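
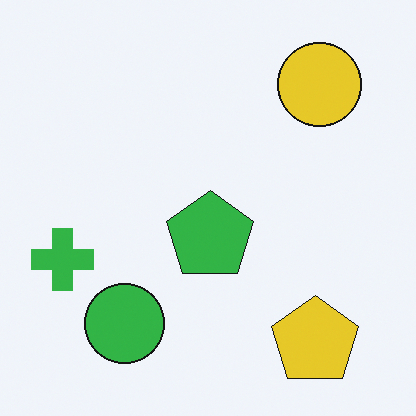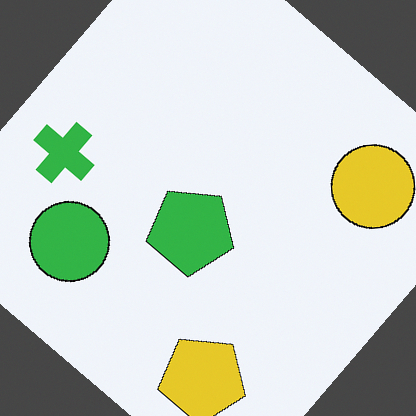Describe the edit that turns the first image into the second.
The second image is the first rotated clockwise by a large amount — several tens of degrees.

Every shape is tilted by the same angle and the image corners show triangular fill wedges — a whole-image rotation by a non-right angle.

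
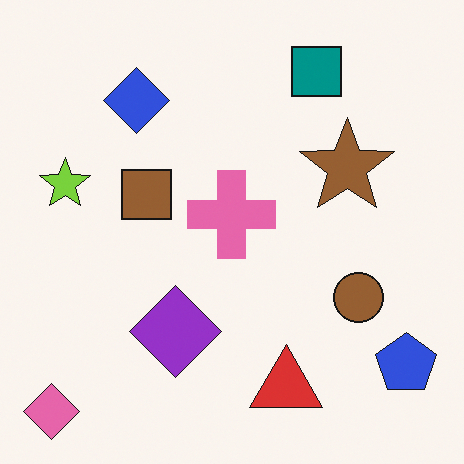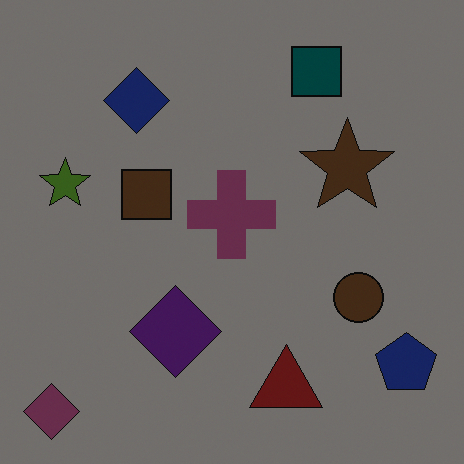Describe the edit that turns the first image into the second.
The image was noticeably darkened.

Every pixel — background and shapes alike — is uniformly darkened.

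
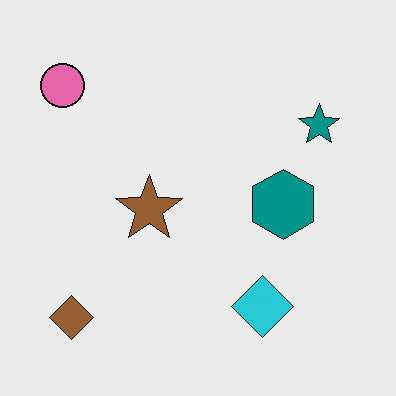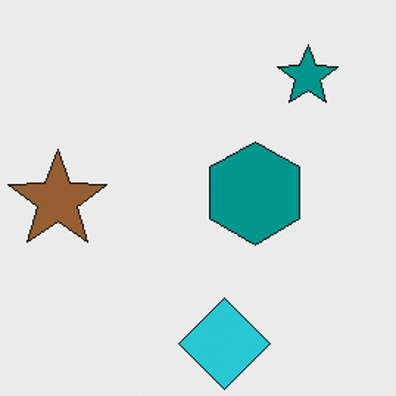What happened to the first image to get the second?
The image was cropped to a modestly smaller region and rescaled.

The visible shapes are larger and the field of view is narrower; shapes near the original edges may be partly or wholly outside the frame — a crop-and-rescale.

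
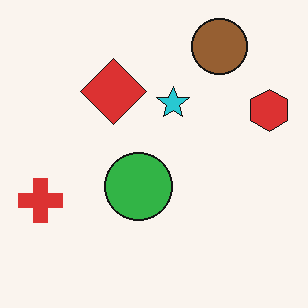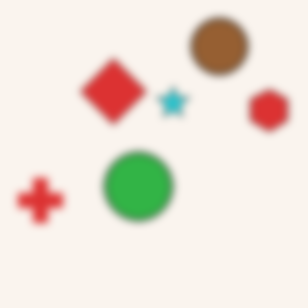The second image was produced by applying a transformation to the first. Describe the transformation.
It was noticeably gaussian-blurred.

Shape edges and outlines are uniformly softened across the whole image.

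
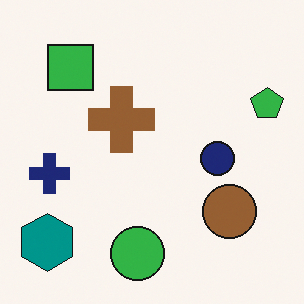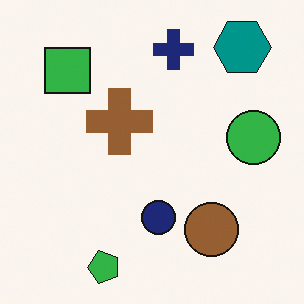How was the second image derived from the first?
The transformation is: transposed (reflected across the top-left ↔ bottom-right diagonal).

Shapes have swapped their row and column positions — what was in the top-right is now in the bottom-left — a diagonal reflection.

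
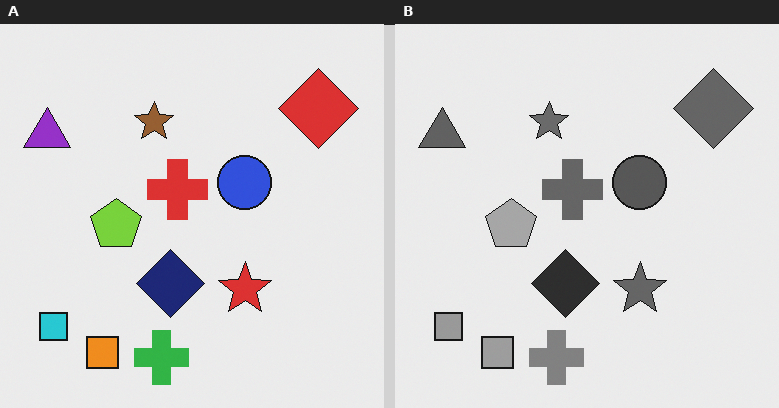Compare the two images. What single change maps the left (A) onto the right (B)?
The right (B) image is the left (A) converted to grayscale.

All color is removed — every shape is now a shade of grey.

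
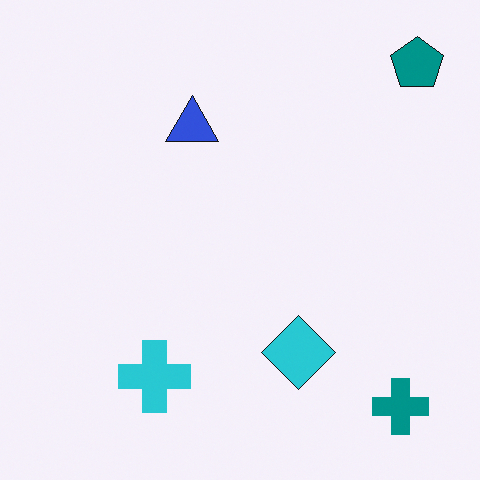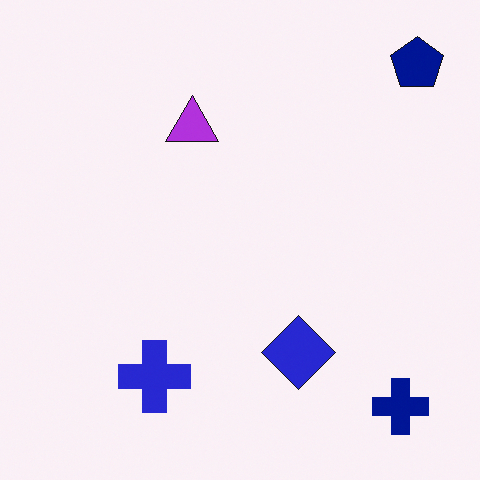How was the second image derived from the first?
It was hue-shifted slightly.

Every shape's color has rotated by the same amount around the hue wheel — a uniform hue shift.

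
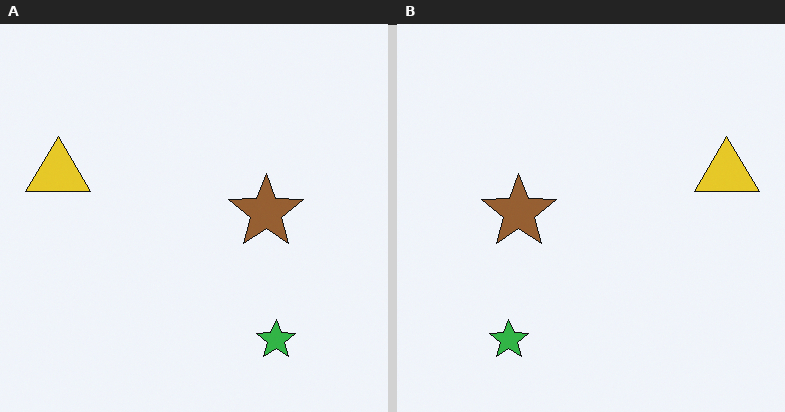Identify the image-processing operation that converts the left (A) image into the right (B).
The transformation is: flipped horizontally (left ↔ right).

The yellow triangle is in the left of the left (A) image and the right of the right (B) — shapes on opposite sides of the vertical midline have swapped in a mirror flip.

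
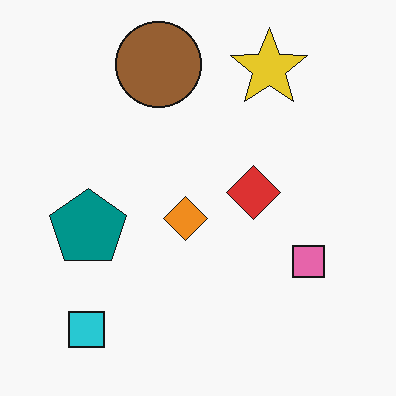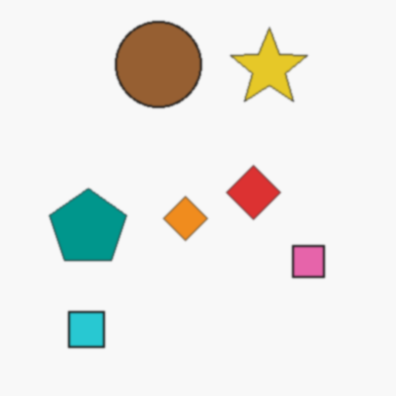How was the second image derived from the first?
The second image is the first given a subtle gaussian blur.

Shape edges and outlines are uniformly softened across the whole image.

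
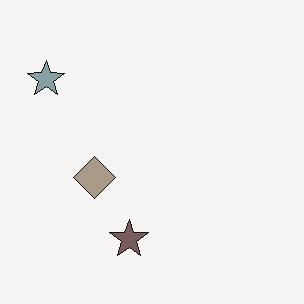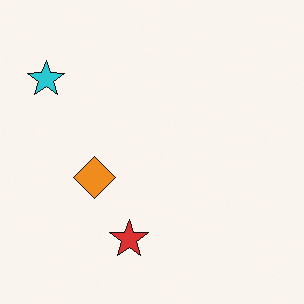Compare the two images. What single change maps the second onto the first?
The image was heavily desaturated.

All colors are more muted and greyish — a global saturation change.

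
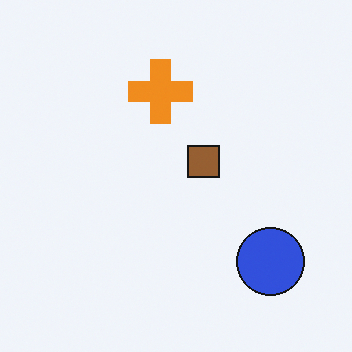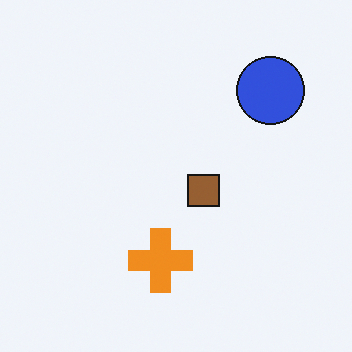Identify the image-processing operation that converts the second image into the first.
Flipped vertically (top ↔ bottom).

The blue circle is in the top-right of the second image and the bottom-right of the first — shapes on opposite sides of the horizontal midline have swapped in a mirror flip.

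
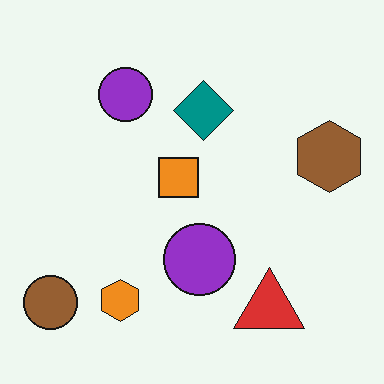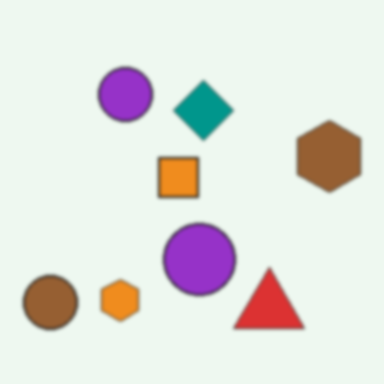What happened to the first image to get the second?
The transformation is: slightly softened.

Shape edges and outlines are uniformly softened across the whole image.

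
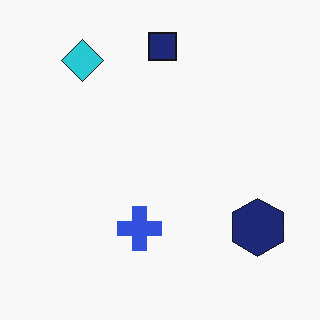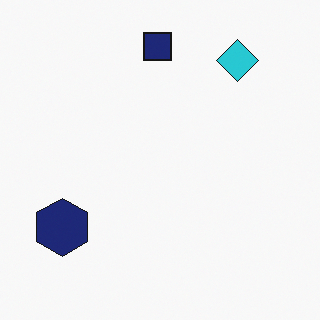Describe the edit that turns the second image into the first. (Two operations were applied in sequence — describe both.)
The first image is the second flipped horizontally (left ↔ right), then overlaid with an additional blue cross.

The navy hexagon is in the bottom-left of the second image and the bottom-right of the first — shapes on opposite sides of the vertical midline have swapped in a mirror flip. A blue cross appears in the first image that is absent from the second.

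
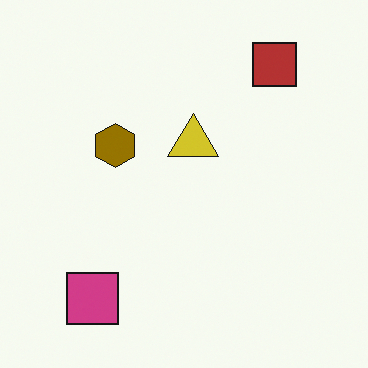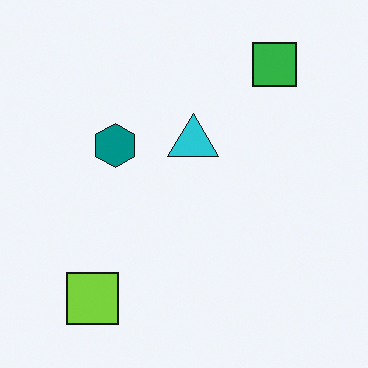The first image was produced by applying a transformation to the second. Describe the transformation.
Hue-shifted by a large amount.

Every shape's color has rotated by the same amount around the hue wheel — a uniform hue shift.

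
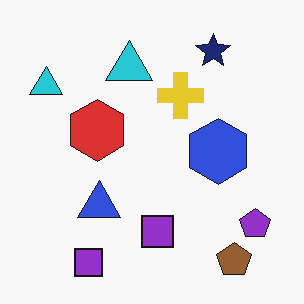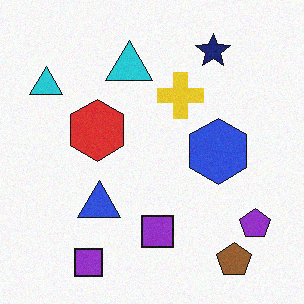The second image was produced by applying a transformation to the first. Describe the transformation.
This is the original image degraded with subtle gaussian noise.

Random speckle covers the whole image, including the flat background.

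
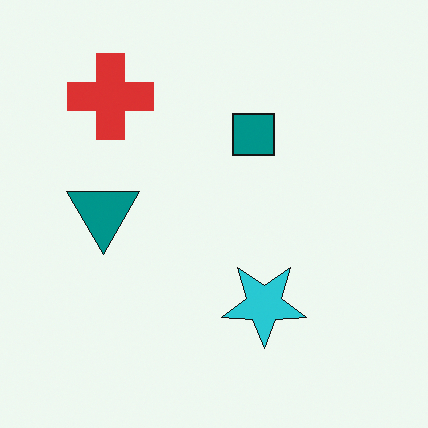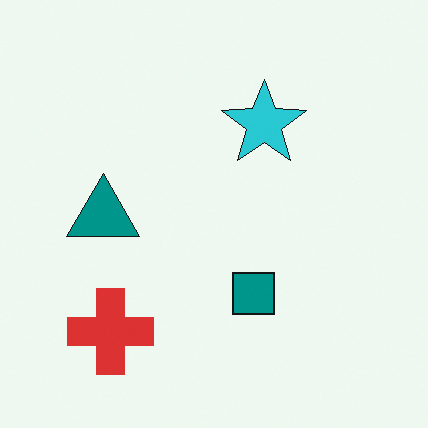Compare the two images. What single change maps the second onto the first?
This is the original image flipped vertically (top ↔ bottom).

The red cross is in the bottom-left of the second image and the top-left of the first — shapes on opposite sides of the horizontal midline have swapped in a mirror flip.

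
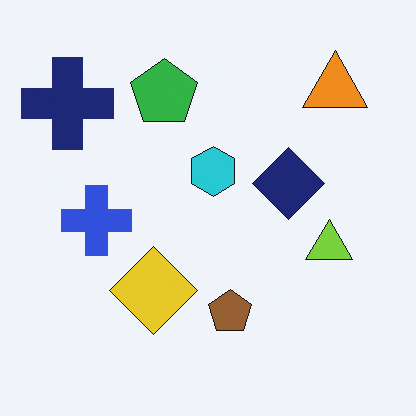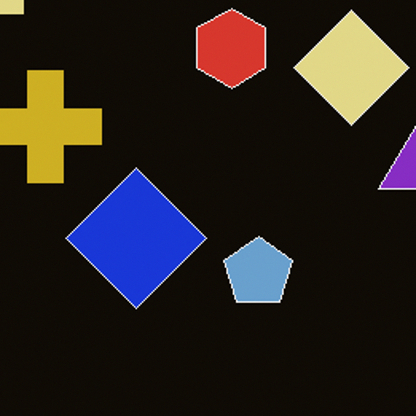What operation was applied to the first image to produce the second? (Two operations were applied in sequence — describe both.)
Color-inverted (negative), then cropped slightly and scaled back up.

The light background has become dark and every shape's color is its complement — a photographic negative. The visible shapes are larger and the field of view is narrower; shapes near the original edges may be partly or wholly outside the frame — a crop-and-rescale.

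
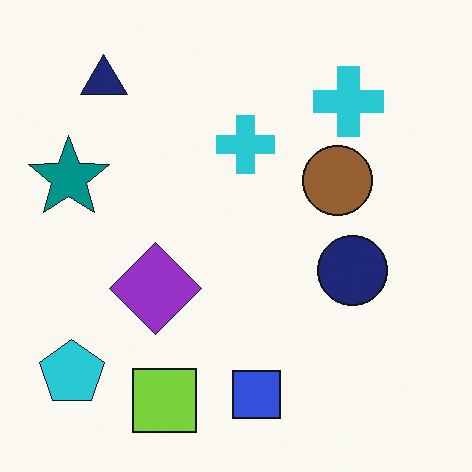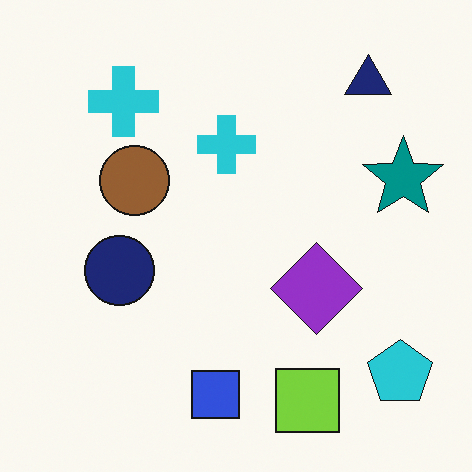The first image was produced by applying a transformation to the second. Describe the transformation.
The image was flipped horizontally (left ↔ right).

The teal star is in the right of the second image and the left of the first — shapes on opposite sides of the vertical midline have swapped in a mirror flip.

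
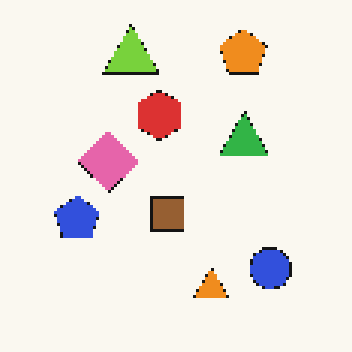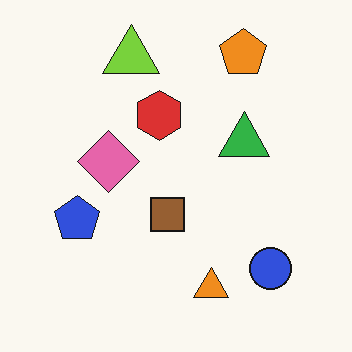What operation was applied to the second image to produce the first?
The first image is the second mildly pixelated.

Shapes are reduced to large square blocks; fine edges and outlines are lost — a downscale-then-upscale (mosaic) effect.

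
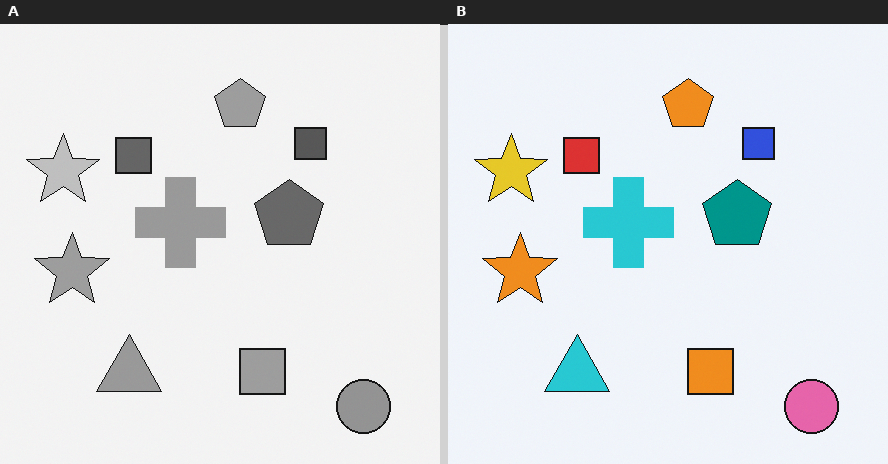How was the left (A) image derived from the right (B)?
The image was converted to grayscale.

All color is removed — every shape is now a shade of grey.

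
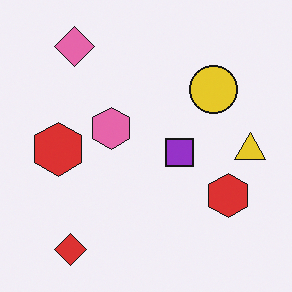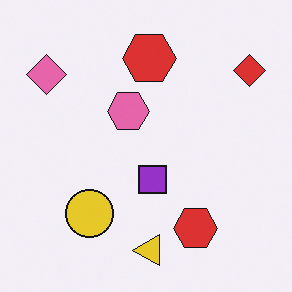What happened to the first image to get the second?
It was transposed (reflected across the top-left ↔ bottom-right diagonal).

Shapes have swapped their row and column positions — what was in the top-right is now in the bottom-left — a diagonal reflection.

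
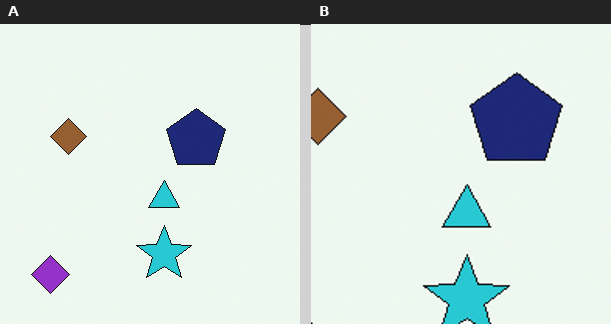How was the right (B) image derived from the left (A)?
It was cropped to a modestly smaller region and rescaled.

The visible shapes are larger and the field of view is narrower; shapes near the original edges may be partly or wholly outside the frame — a crop-and-rescale.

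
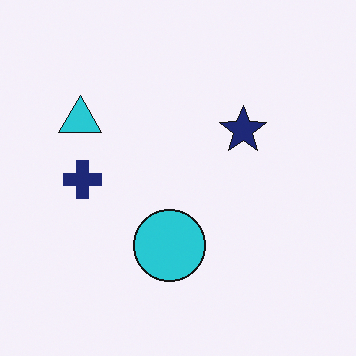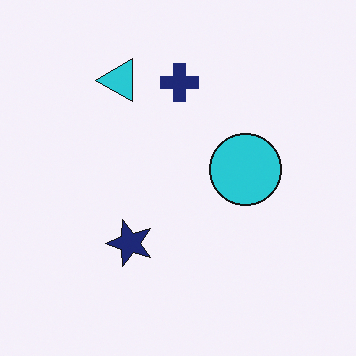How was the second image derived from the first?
The transformation is: transposed (reflected across the top-left ↔ bottom-right diagonal).

Shapes have swapped their row and column positions — what was in the top-right is now in the bottom-left — a diagonal reflection.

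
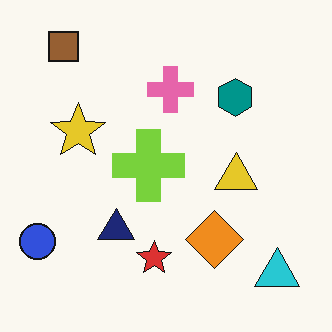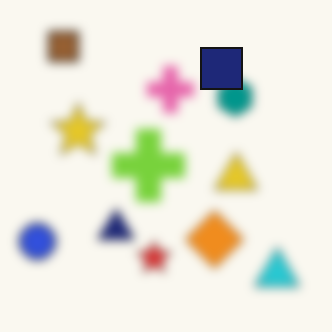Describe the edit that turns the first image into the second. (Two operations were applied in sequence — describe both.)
The transformation is: strongly gaussian-blurred, then overlaid with an additional navy square.

Shape edges and outlines are uniformly softened across the whole image. A navy square appears in the second image that is absent from the first.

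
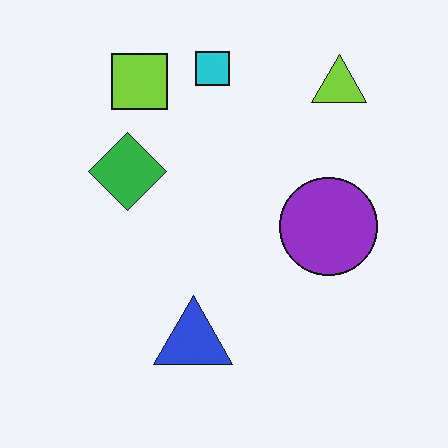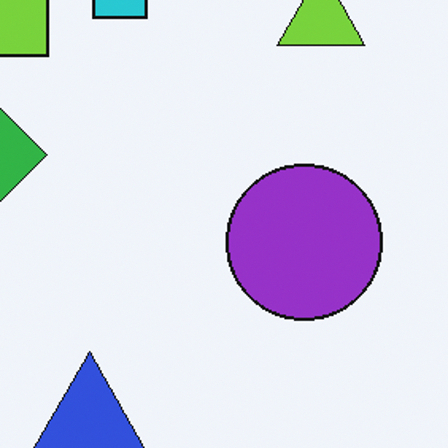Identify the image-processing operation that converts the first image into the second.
The second image is the first cropped slightly and scaled back up.

The visible shapes are larger and the field of view is narrower; shapes near the original edges may be partly or wholly outside the frame — a crop-and-rescale.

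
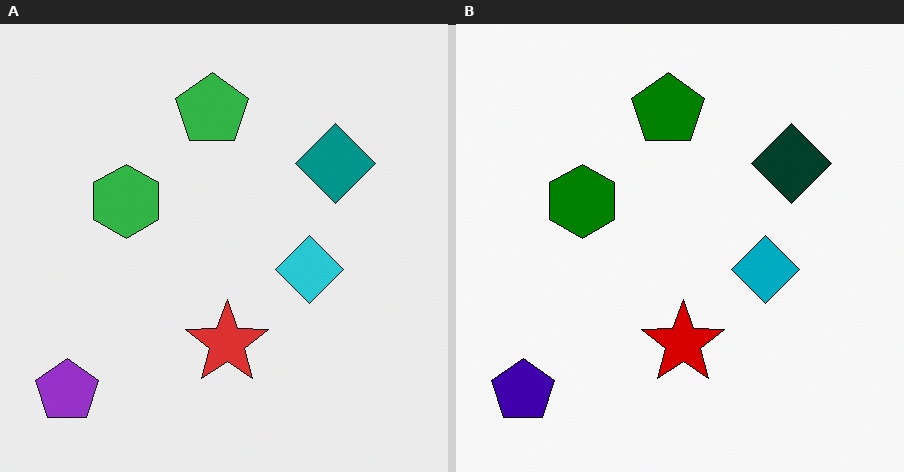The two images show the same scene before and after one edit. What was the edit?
Given much higher contrast.

Tones are pushed away from mid-grey across the whole image — a global contrast change.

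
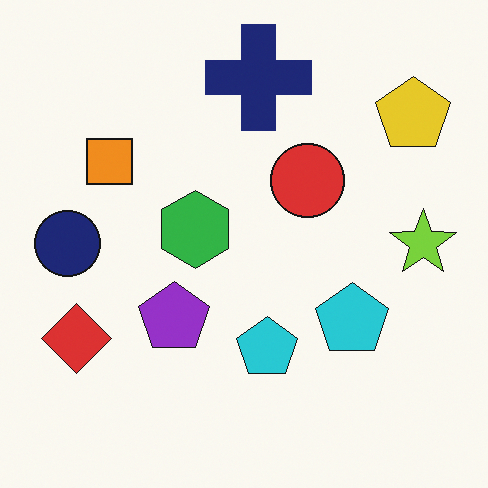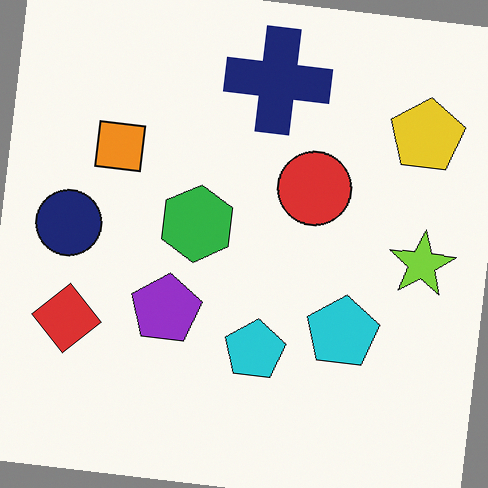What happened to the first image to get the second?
It was rotated clockwise by a small amount.

Every shape is tilted by the same angle and the image corners show triangular fill wedges — a whole-image rotation by a non-right angle.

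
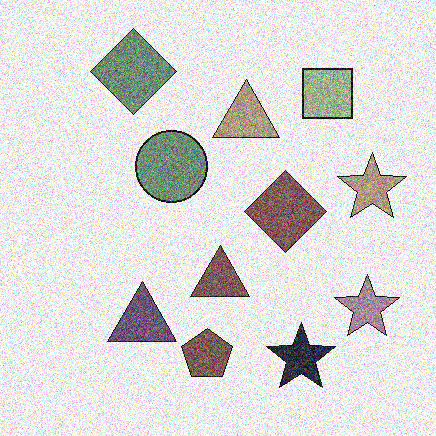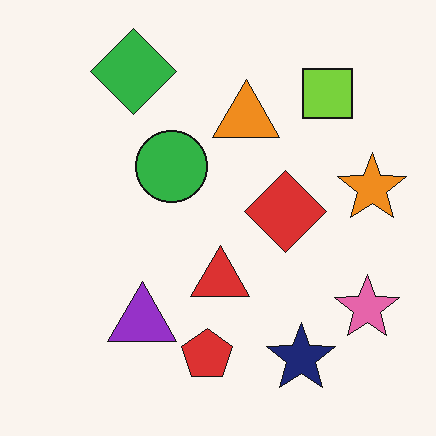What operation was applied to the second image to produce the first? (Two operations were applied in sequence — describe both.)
It was made much more muted (saturation change), then degraded with a thick layer of grain.

All colors are more muted and greyish — a global saturation change. Random speckle covers the whole image, including the flat background.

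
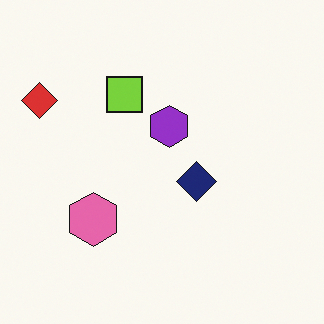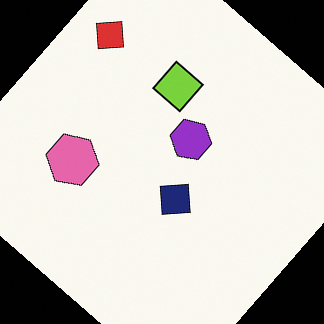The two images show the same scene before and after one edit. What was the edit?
This is the original image rotated clockwise by a large amount — several tens of degrees.

Every shape is tilted by the same angle and the image corners show triangular fill wedges — a whole-image rotation by a non-right angle.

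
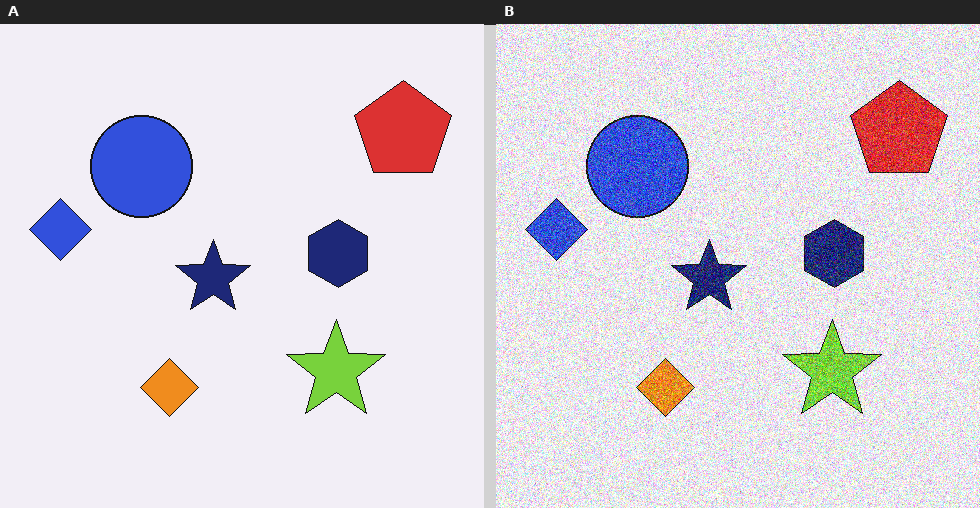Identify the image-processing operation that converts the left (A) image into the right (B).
The transformation is: degraded with heavy additive noise.

Random speckle covers the whole image, including the flat background.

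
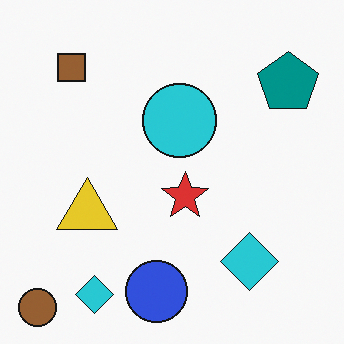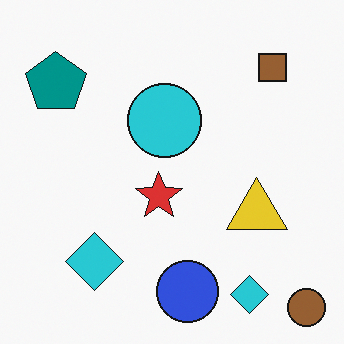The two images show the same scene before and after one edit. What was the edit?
This is the original image flipped horizontally (left ↔ right).

The brown circle is in the bottom-left of the first image and the bottom-right of the second — shapes on opposite sides of the vertical midline have swapped in a mirror flip.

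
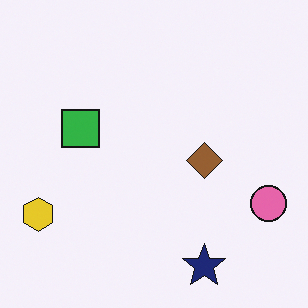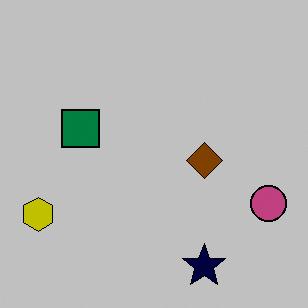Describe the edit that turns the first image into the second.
It was aggressively posterized.

Each flat color has snapped to a coarser quantized level — most visibly, the near-white background has dropped to a flat grey.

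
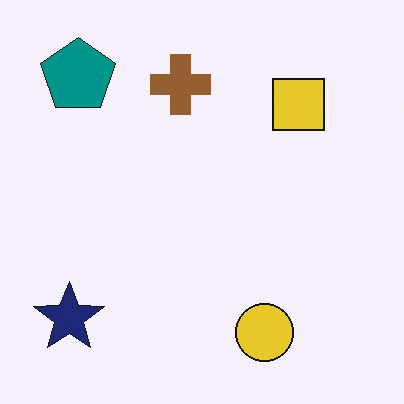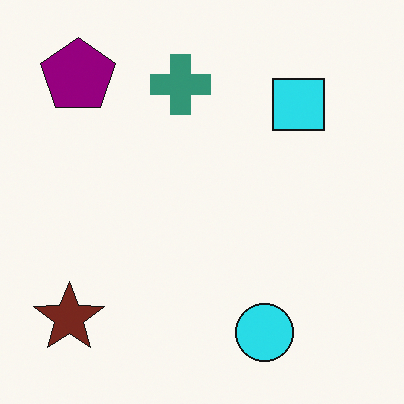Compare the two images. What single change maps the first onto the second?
The second image is the first hue-shifted noticeably.

Every shape's color has rotated by the same amount around the hue wheel — a uniform hue shift.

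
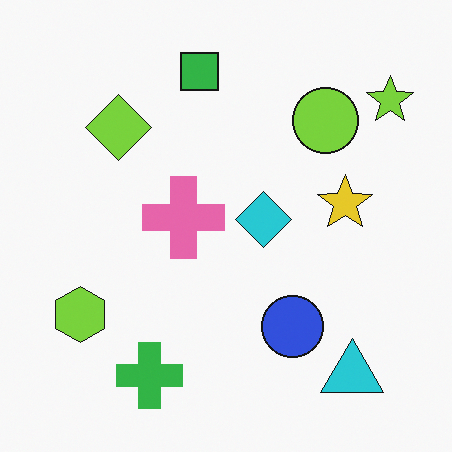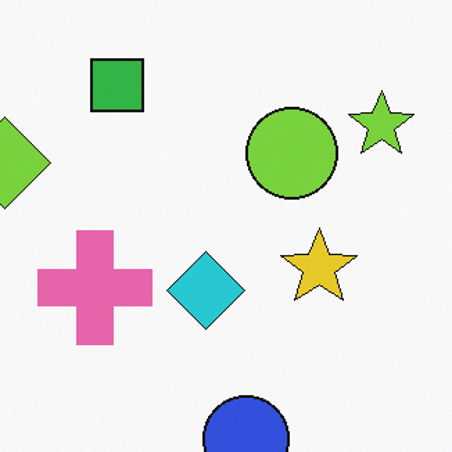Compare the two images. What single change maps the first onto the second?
The transformation is: cropped to a modestly smaller region and rescaled.

The visible shapes are larger and the field of view is narrower; shapes near the original edges may be partly or wholly outside the frame — a crop-and-rescale.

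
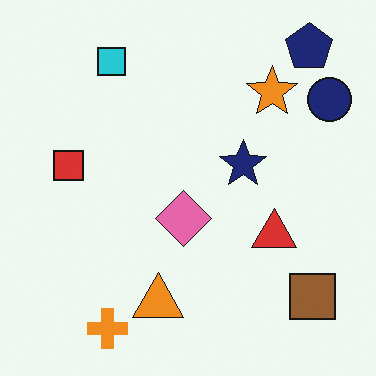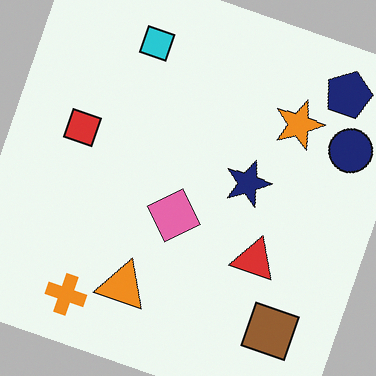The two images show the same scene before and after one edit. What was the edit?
The image was rotated clockwise by a moderate amount.

Every shape is tilted by the same angle and the image corners show triangular fill wedges — a whole-image rotation by a non-right angle.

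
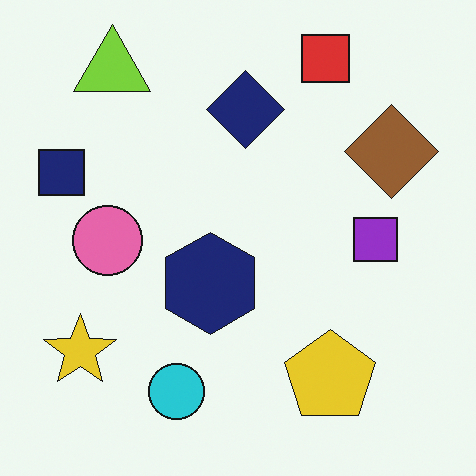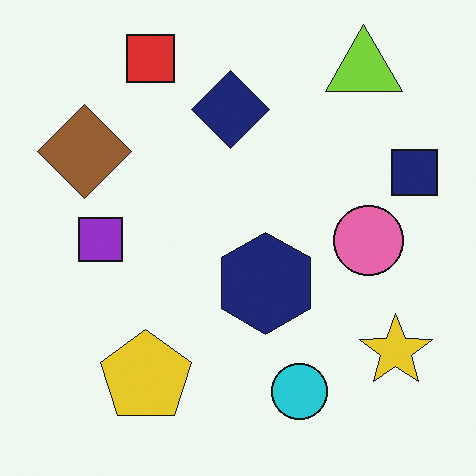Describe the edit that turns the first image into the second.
It was flipped horizontally (left ↔ right).

The navy square is in the left of the first image and the right of the second — shapes on opposite sides of the vertical midline have swapped in a mirror flip.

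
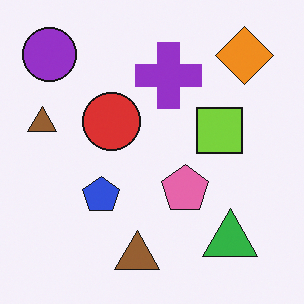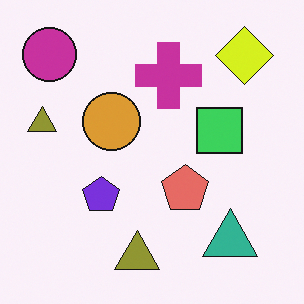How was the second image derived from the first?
The transformation is: hue-shifted by a small amount.

Every shape's color has rotated by the same amount around the hue wheel — a uniform hue shift.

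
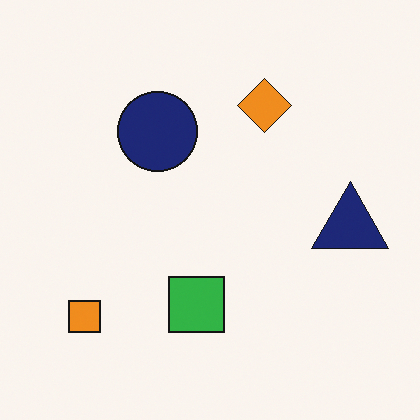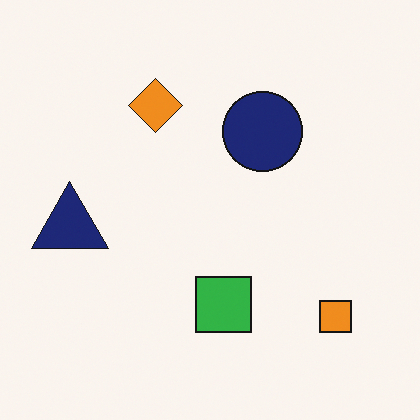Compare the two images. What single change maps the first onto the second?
The second image is the first flipped horizontally (left ↔ right).

The navy triangle is in the right of the first image and the left of the second — shapes on opposite sides of the vertical midline have swapped in a mirror flip.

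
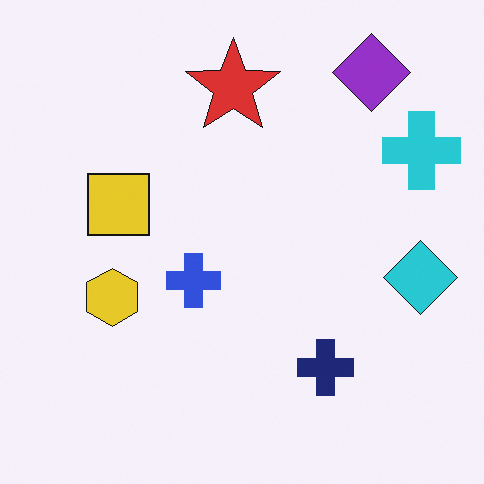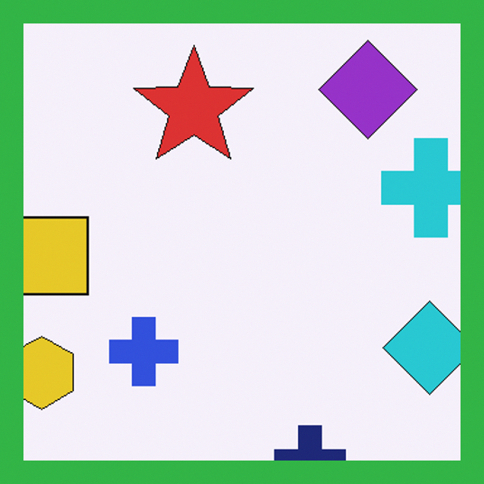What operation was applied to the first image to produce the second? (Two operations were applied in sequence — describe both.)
It was cropped slightly and scaled back up, then framed with a green border.

The visible shapes are larger and the field of view is narrower; shapes near the original edges may be partly or wholly outside the frame — a crop-and-rescale. A solid green frame runs around the edge of the second image, with the content slightly shrunk inside it.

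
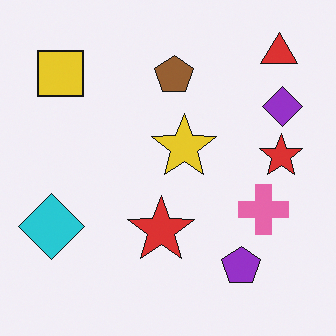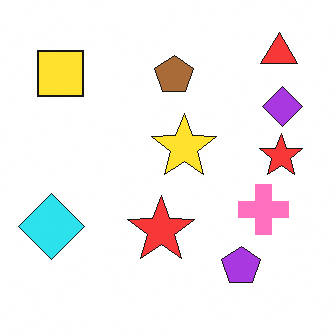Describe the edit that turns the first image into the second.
The transformation is: slightly brightened.

Every pixel — background and shapes alike — is uniformly brightened.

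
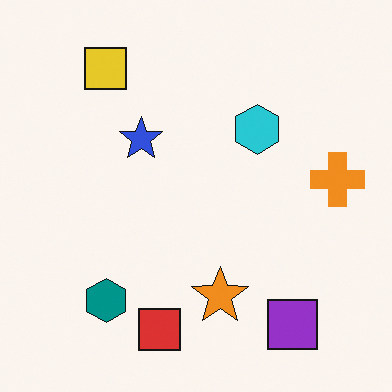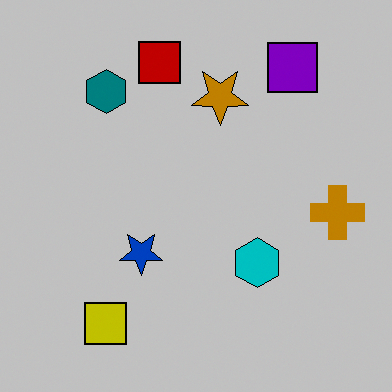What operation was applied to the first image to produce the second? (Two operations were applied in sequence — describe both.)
Flipped vertically (top ↔ bottom), then aggressively posterized.

The red square is in the bottom of the first image and the top of the second — shapes on opposite sides of the horizontal midline have swapped in a mirror flip. Each flat color has snapped to a coarser quantized level — most visibly, the near-white background has dropped to a flat grey.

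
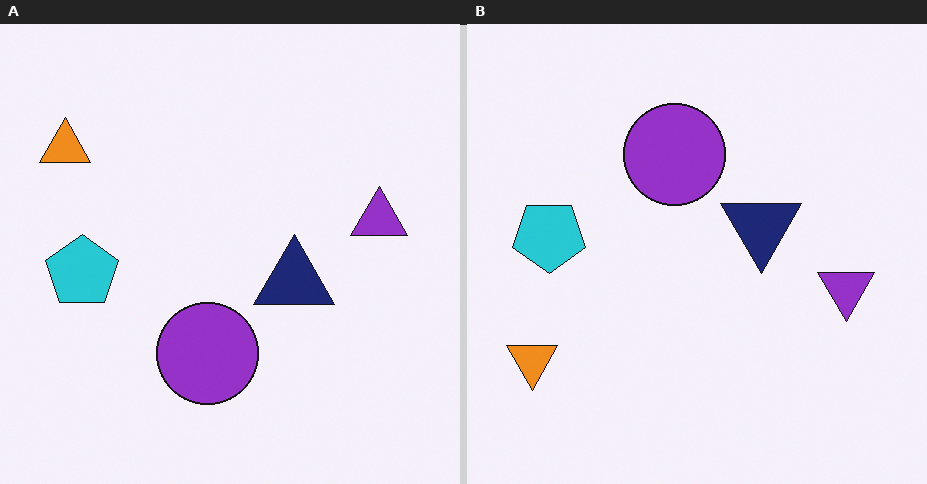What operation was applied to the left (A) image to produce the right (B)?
It was flipped vertically (top ↔ bottom).

The orange triangle is in the top-left of the left (A) image and the bottom-left of the right (B) — shapes on opposite sides of the horizontal midline have swapped in a mirror flip.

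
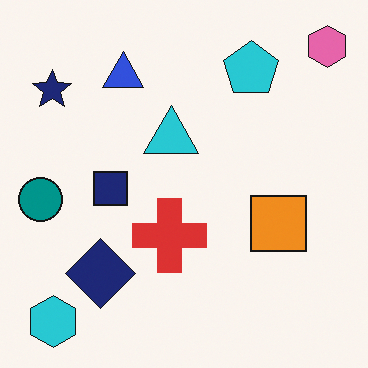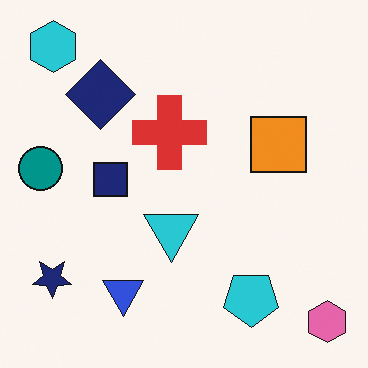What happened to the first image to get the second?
The image was flipped vertically (top ↔ bottom).

The pink hexagon is in the top-right of the first image and the bottom-right of the second — shapes on opposite sides of the horizontal midline have swapped in a mirror flip.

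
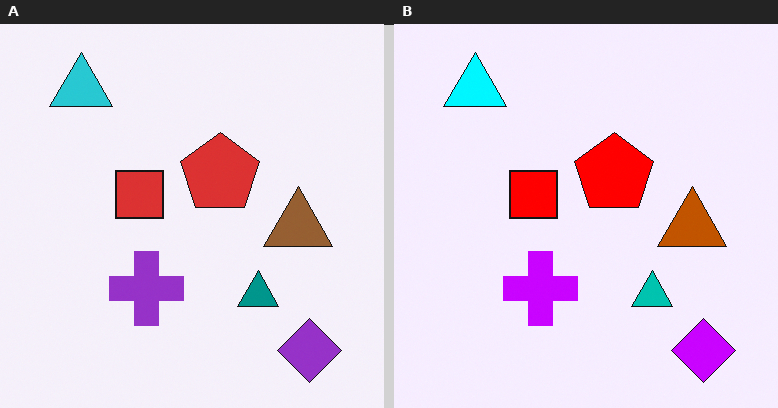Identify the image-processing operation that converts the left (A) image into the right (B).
The right (B) image is the left (A) made much more vivid (saturation change).

All colors are more vivid — a global saturation change.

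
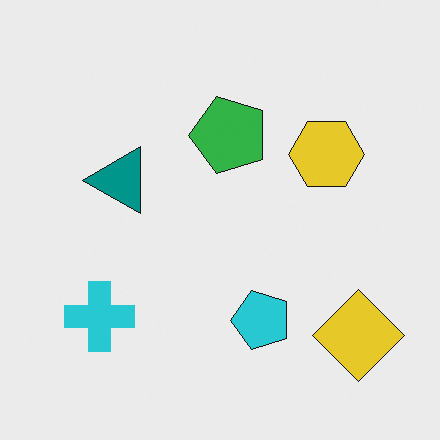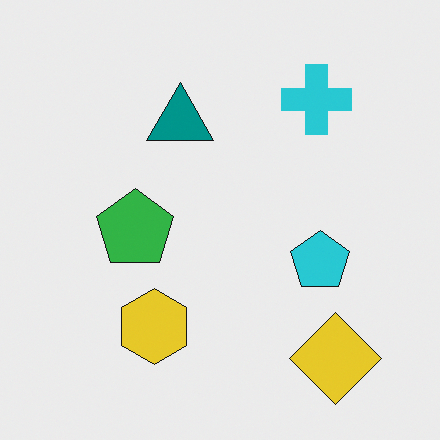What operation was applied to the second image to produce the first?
Transposed (reflected across the top-left ↔ bottom-right diagonal).

Shapes have swapped their row and column positions — what was in the top-right is now in the bottom-left — a diagonal reflection.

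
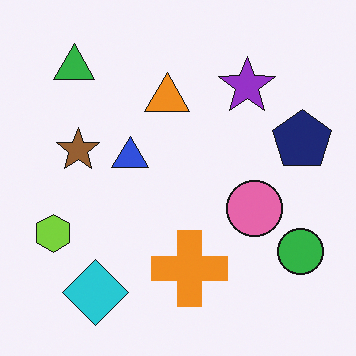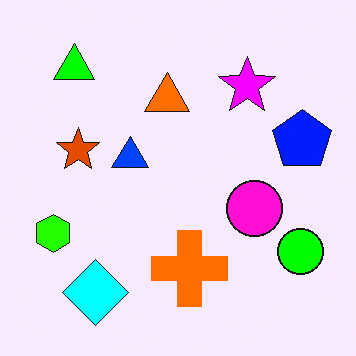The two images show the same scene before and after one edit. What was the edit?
The image was made much more vivid (saturation change).

All colors are more vivid — a global saturation change.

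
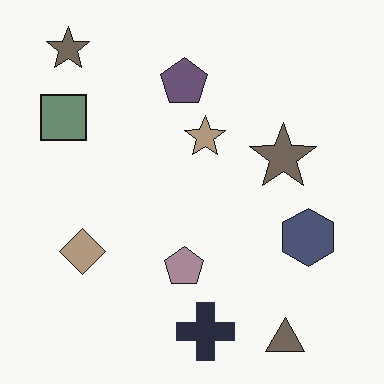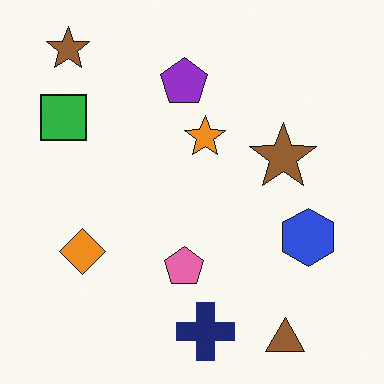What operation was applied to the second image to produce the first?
This is the original image heavily desaturated.

All colors are more muted and greyish — a global saturation change.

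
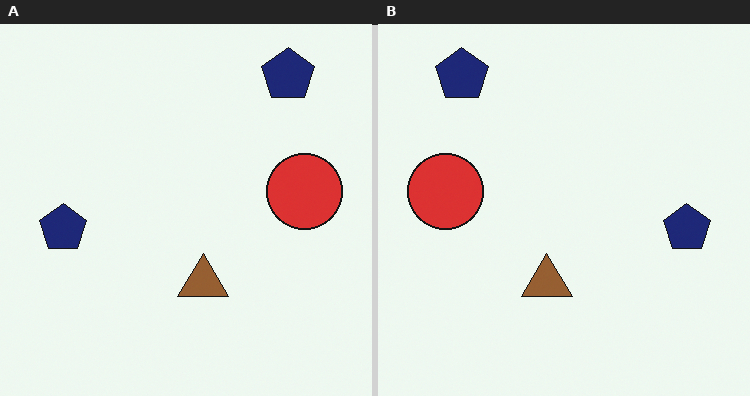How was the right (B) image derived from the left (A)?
Flipped horizontally (left ↔ right).

The red circle is in the right of the left (A) image and the left of the right (B) — shapes on opposite sides of the vertical midline have swapped in a mirror flip.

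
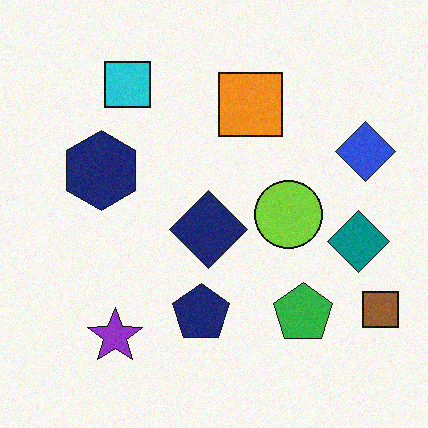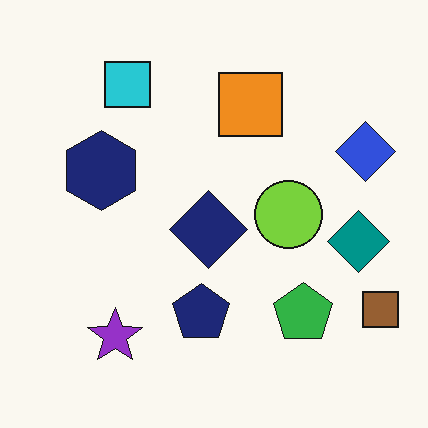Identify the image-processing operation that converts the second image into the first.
Degraded with light additive noise.

Random speckle covers the whole image, including the flat background.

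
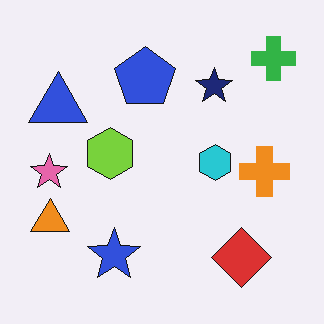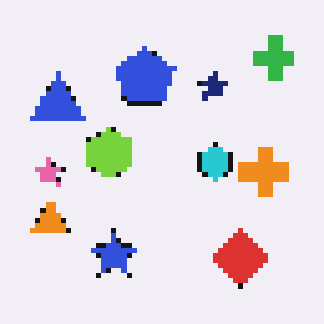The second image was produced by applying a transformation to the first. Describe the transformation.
The image was lightly pixelated (a mild mosaic effect).

Shapes are reduced to large square blocks; fine edges and outlines are lost — a downscale-then-upscale (mosaic) effect.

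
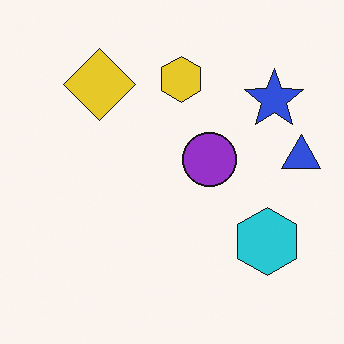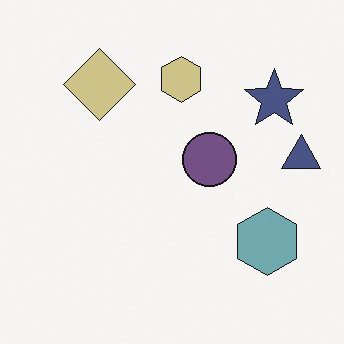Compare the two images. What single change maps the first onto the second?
The second image is the first made much more muted (saturation change).

All colors are more muted and greyish — a global saturation change.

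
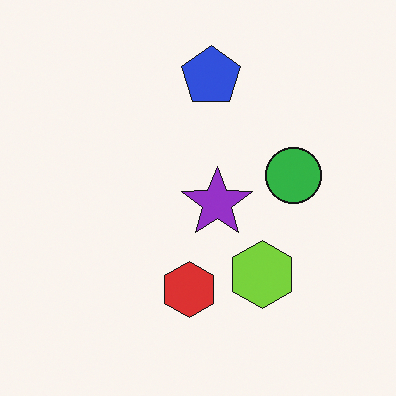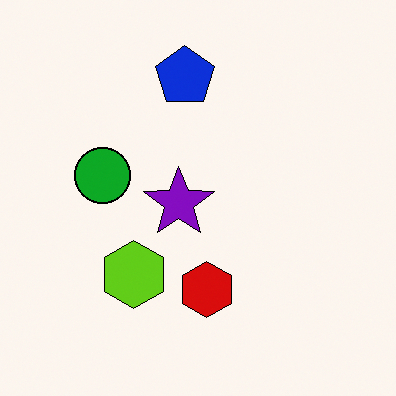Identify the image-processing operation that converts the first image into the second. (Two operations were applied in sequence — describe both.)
The transformation is: flipped horizontally (left ↔ right), then given slightly increased contrast.

The green circle is in the right of the first image and the left of the second — shapes on opposite sides of the vertical midline have swapped in a mirror flip. Tones are pushed away from mid-grey across the whole image — a global contrast change.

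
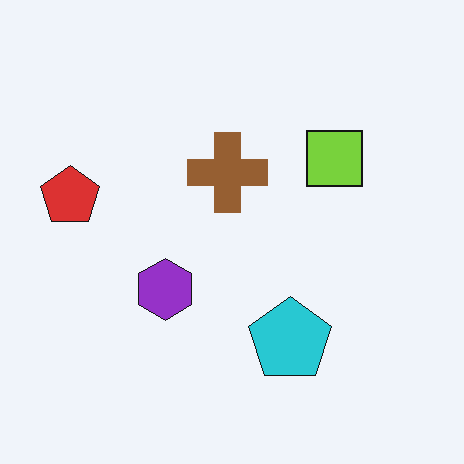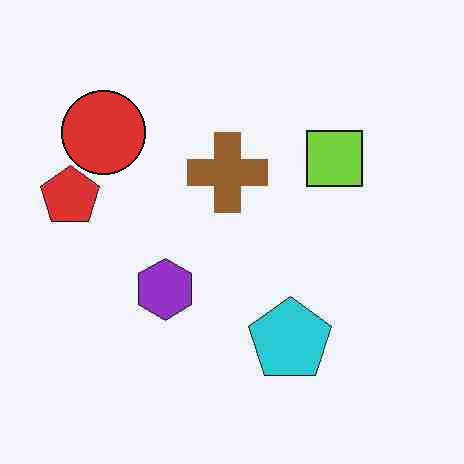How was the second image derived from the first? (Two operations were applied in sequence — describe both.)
It was heavily JPEG-compressed with obvious blocking artifacts, then overlaid with an additional red circle.

Blocky 8×8 compression artifacts appear around shape edges and the flat background shows ringing — characteristic JPEG degradation. A red circle appears in the second image that is absent from the first.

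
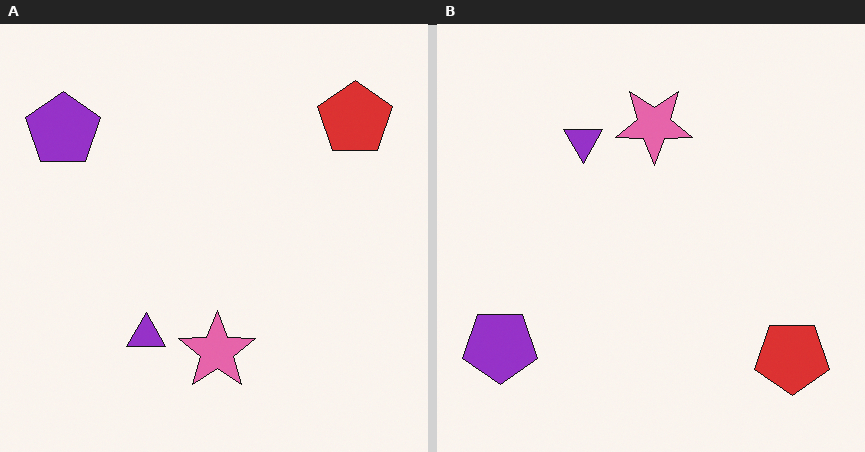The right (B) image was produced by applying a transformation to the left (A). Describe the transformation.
This is the original image flipped vertically (top ↔ bottom).

The red pentagon is in the top-right of the left (A) image and the bottom-right of the right (B) — shapes on opposite sides of the horizontal midline have swapped in a mirror flip.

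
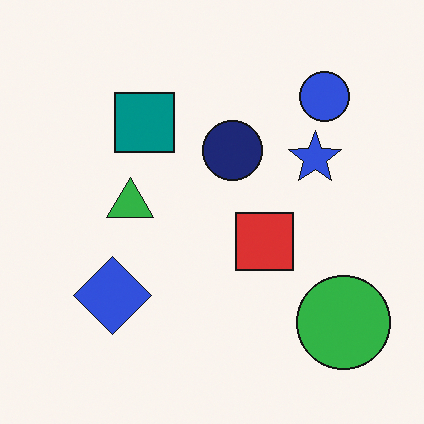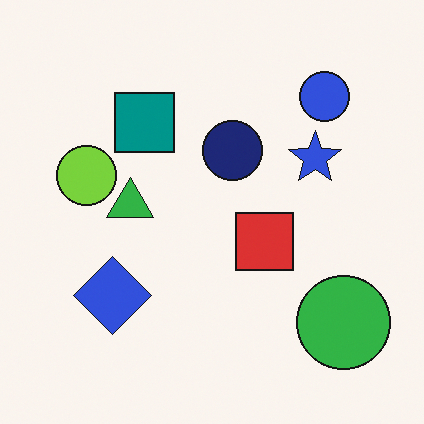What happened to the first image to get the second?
It was overlaid with an additional lime circle.

A lime circle appears in the second image that is absent from the first.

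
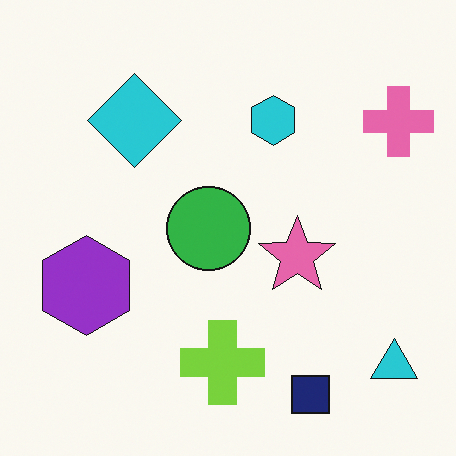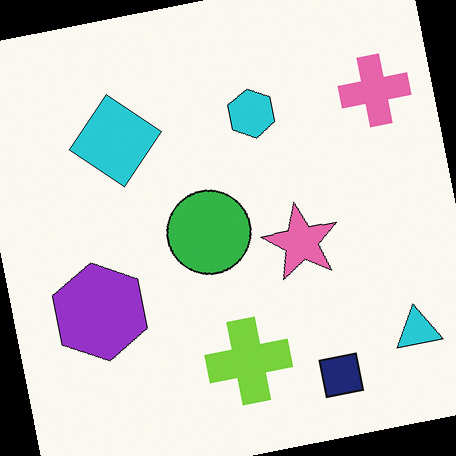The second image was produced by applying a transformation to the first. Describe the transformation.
It was rotated counter-clockwise by a few degrees.

Every shape is tilted by the same angle and the image corners show triangular fill wedges — a whole-image rotation by a non-right angle.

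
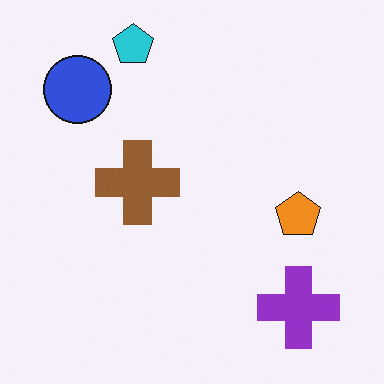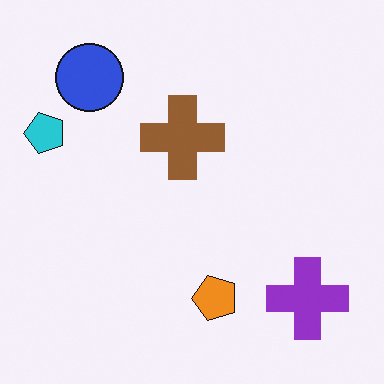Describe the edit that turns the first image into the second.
The transformation is: transposed (reflected across the top-left ↔ bottom-right diagonal).

Shapes have swapped their row and column positions — what was in the top-right is now in the bottom-left — a diagonal reflection.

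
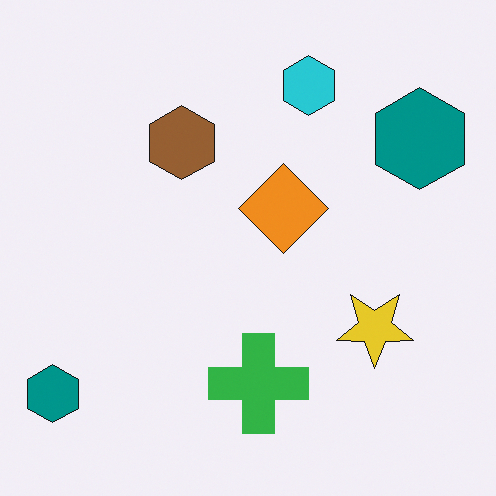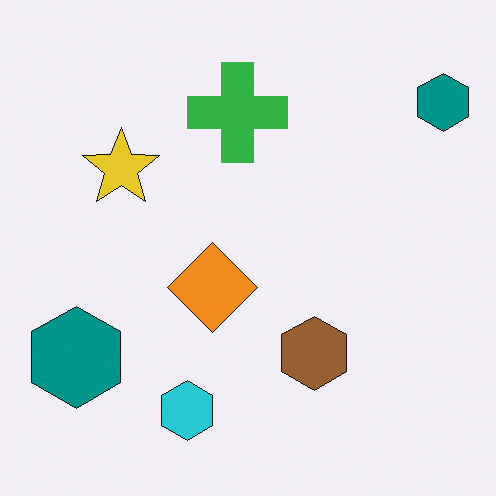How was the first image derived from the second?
The image was rotated 180°.

The cyan hexagon sits in the bottom of the second image and the top of the first — consistent with a whole-image 180° rotation.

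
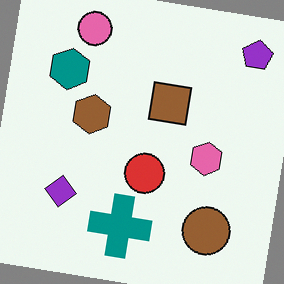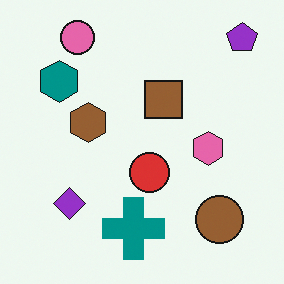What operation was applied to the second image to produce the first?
The image was rotated clockwise by a slight angle.

Every shape is tilted by the same angle and the image corners show triangular fill wedges — a whole-image rotation by a non-right angle.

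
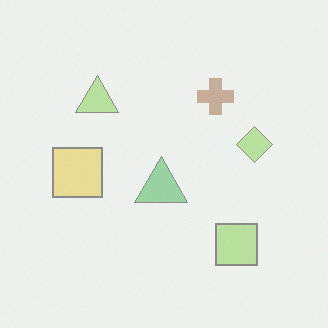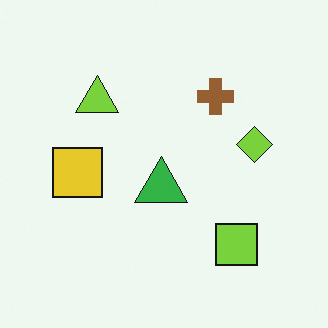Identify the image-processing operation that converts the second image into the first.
Given much lower contrast.

Tones are pushed toward mid-grey across the whole image — a global contrast change.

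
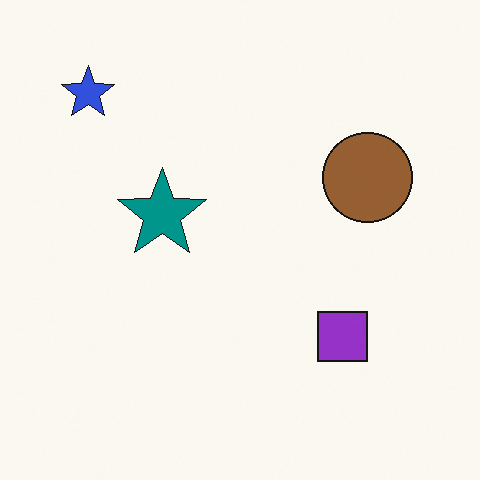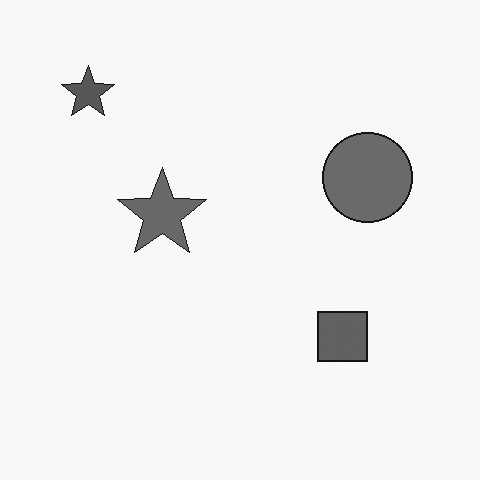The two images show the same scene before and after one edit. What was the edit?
It was converted to grayscale.

All color is removed — every shape is now a shade of grey.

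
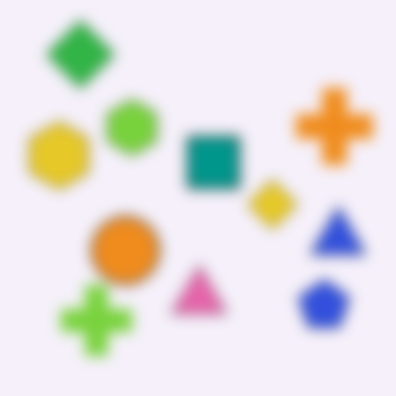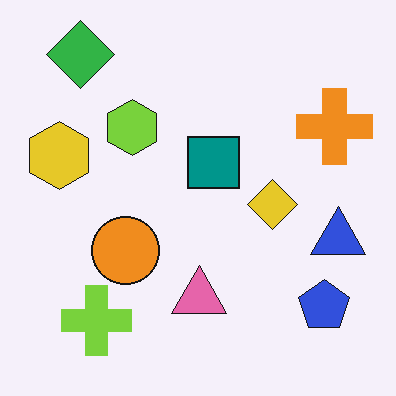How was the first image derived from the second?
The transformation is: strongly gaussian-blurred.

Shape edges and outlines are uniformly softened across the whole image.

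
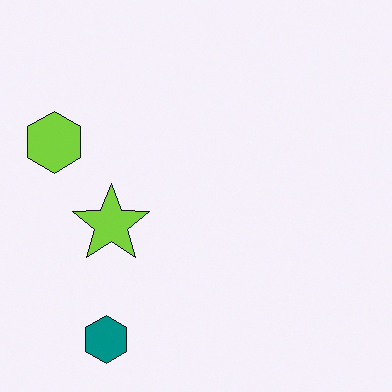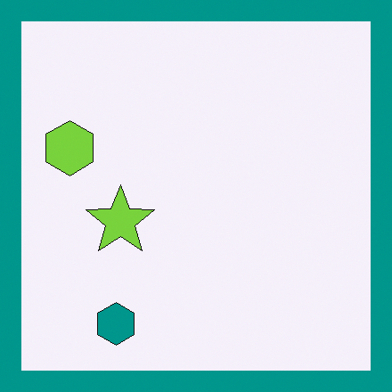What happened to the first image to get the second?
The image was framed with a teal border.

A solid teal frame runs around the edge of the second image, with the content slightly shrunk inside it.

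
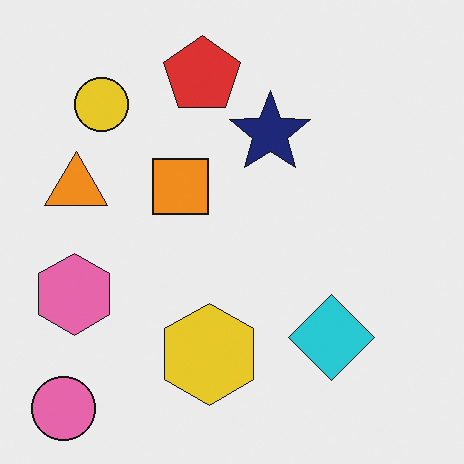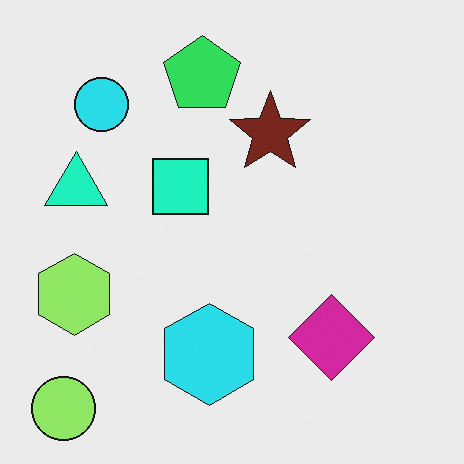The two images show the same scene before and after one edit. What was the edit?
This is the original image hue-shifted by a moderate amount.

Every shape's color has rotated by the same amount around the hue wheel — a uniform hue shift.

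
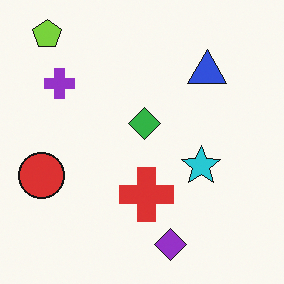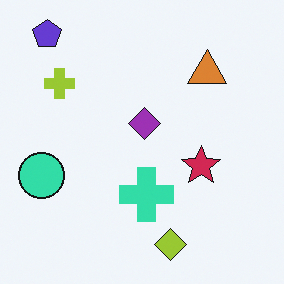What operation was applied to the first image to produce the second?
The transformation is: hue-shifted through roughly half the color wheel.

Every shape's color has rotated by the same amount around the hue wheel — a uniform hue shift.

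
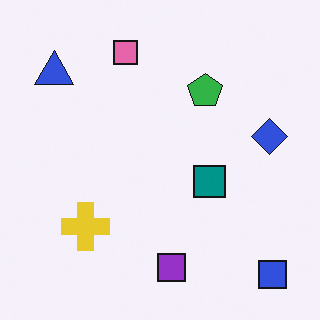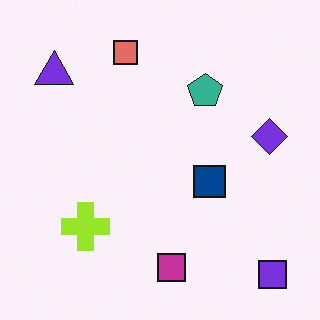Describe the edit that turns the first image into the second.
This is the original image hue-shifted by a small amount.

Every shape's color has rotated by the same amount around the hue wheel — a uniform hue shift.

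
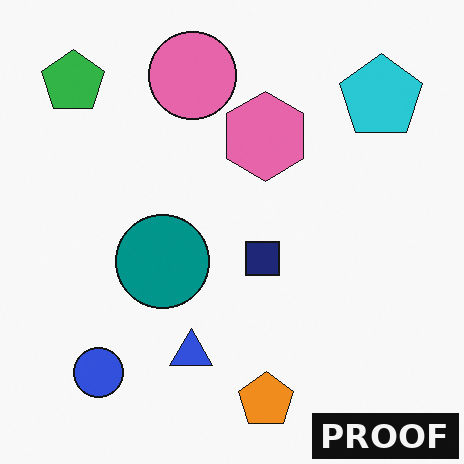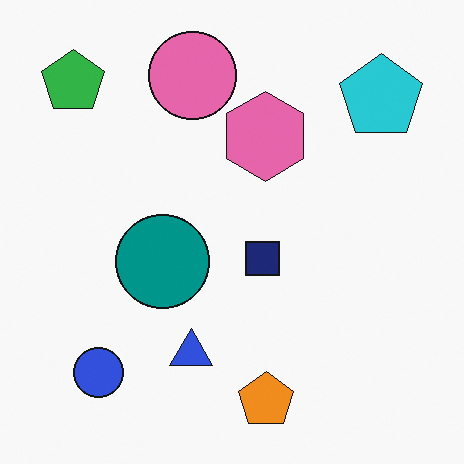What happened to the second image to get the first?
The first image is the second watermarked with the text "PROOF" in the lower-right corner.

A dark label reading "PROOF" appears in the lower-right corner.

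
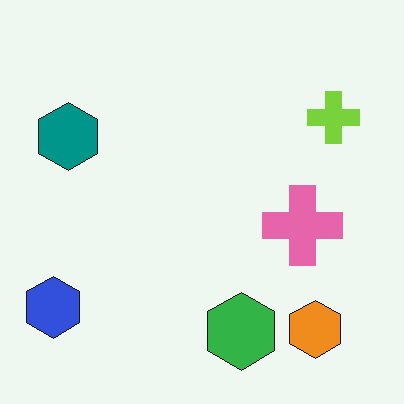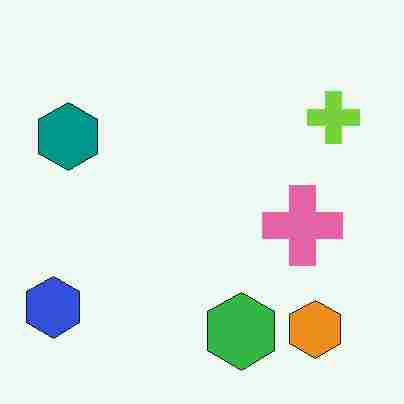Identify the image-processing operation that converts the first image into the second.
It was heavily JPEG-compressed with obvious blocking artifacts.

Blocky 8×8 compression artifacts appear around shape edges and the flat background shows ringing — characteristic JPEG degradation.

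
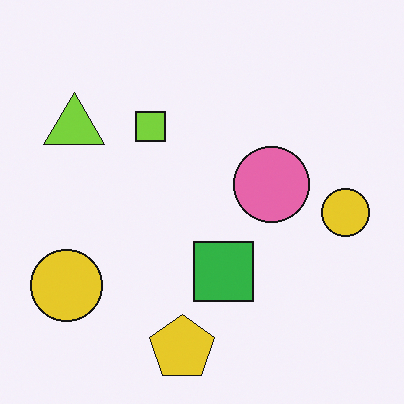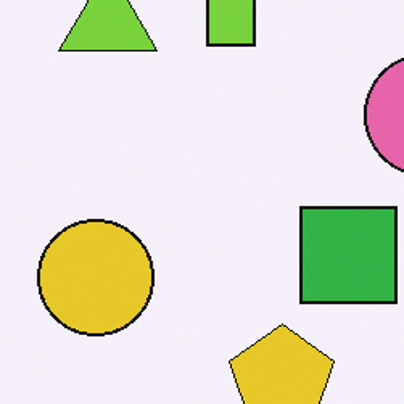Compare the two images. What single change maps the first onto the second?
This is the original image cropped to a modestly smaller region and rescaled.

The visible shapes are larger and the field of view is narrower; shapes near the original edges may be partly or wholly outside the frame — a crop-and-rescale.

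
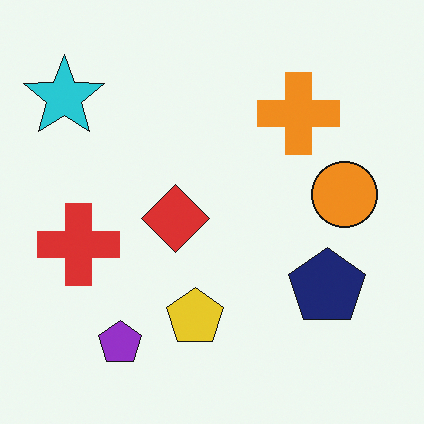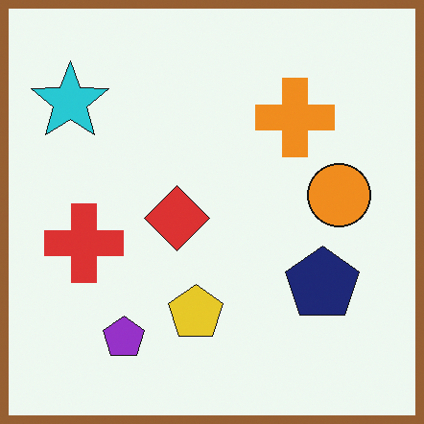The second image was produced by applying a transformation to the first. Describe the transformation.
The transformation is: framed with a brown border.

A solid brown frame runs around the edge of the second image, with the content slightly shrunk inside it.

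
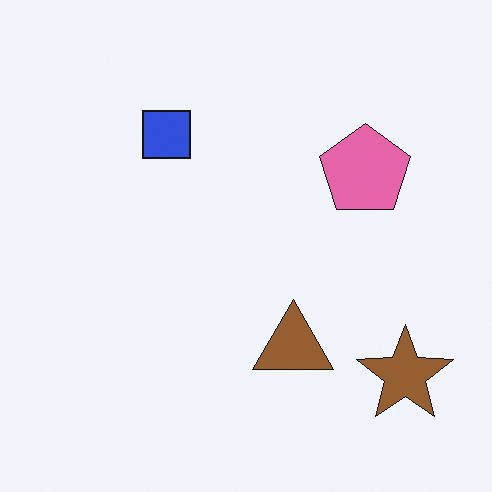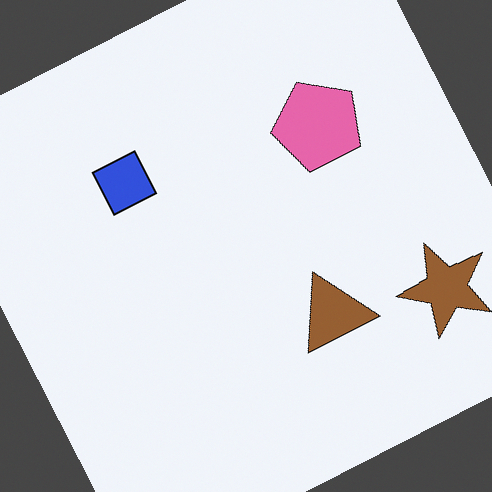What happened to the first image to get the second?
The second image is the first rotated counter-clockwise by a moderate amount.

Every shape is tilted by the same angle and the image corners show triangular fill wedges — a whole-image rotation by a non-right angle.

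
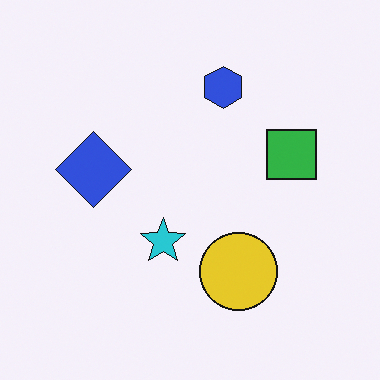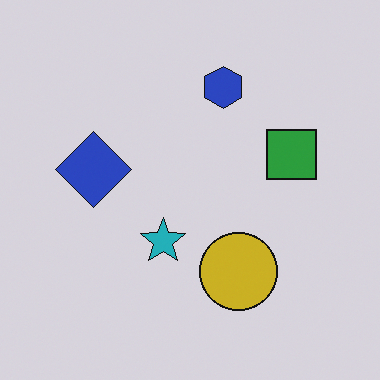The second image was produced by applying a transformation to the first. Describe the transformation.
Slightly darkened.

Every pixel — background and shapes alike — is uniformly darkened.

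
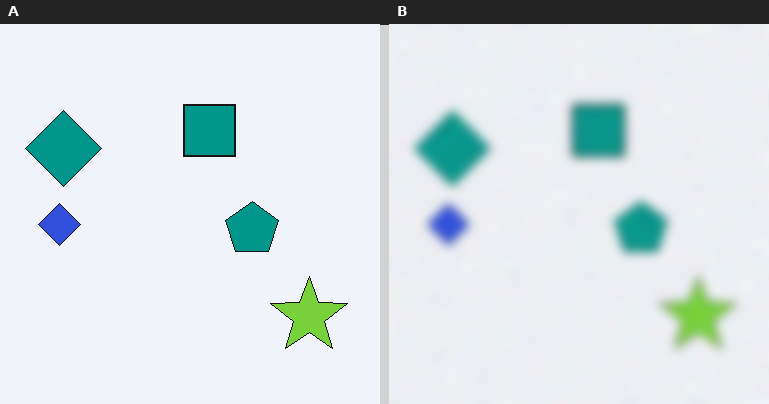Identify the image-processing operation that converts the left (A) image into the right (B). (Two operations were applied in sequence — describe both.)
It was degraded with visible gaussian noise, then heavily blurred.

Random speckle covers the whole image, including the flat background. Shape edges and outlines are uniformly softened across the whole image.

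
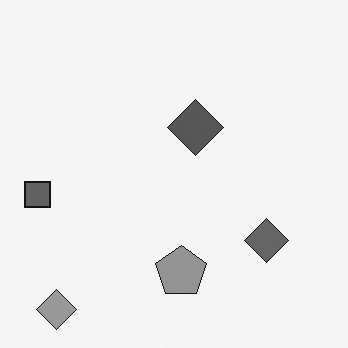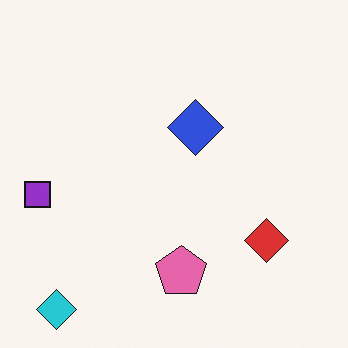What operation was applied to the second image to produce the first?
The image was converted to grayscale.

All color is removed — every shape is now a shade of grey.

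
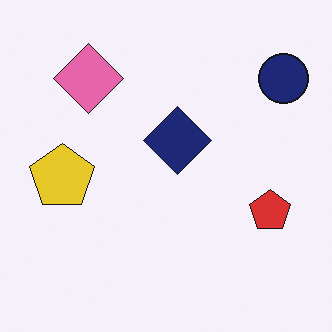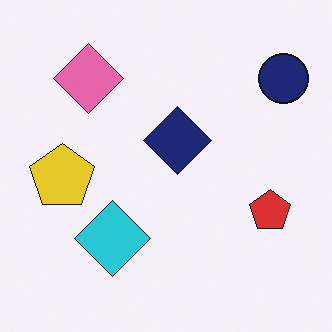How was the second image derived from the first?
This is the original image overlaid with an additional cyan diamond.

A cyan diamond appears in the second image that is absent from the first.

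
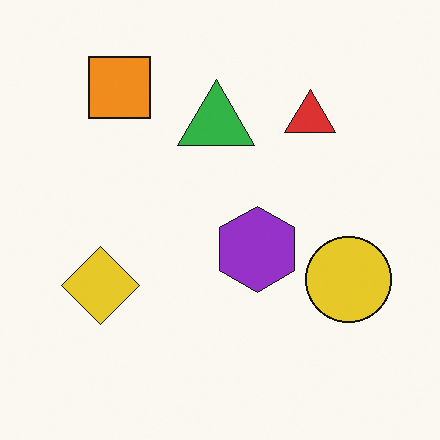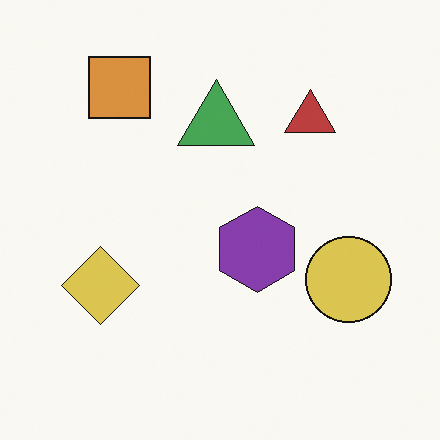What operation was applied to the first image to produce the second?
Slightly desaturated.

All colors are more muted and greyish — a global saturation change.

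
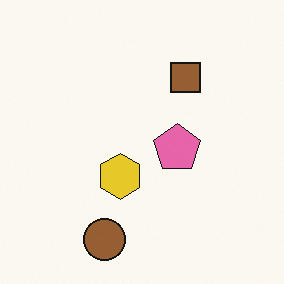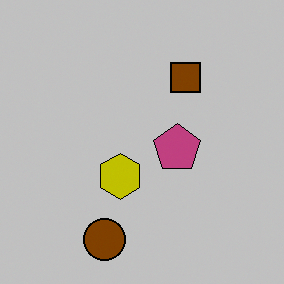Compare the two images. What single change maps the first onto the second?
This is the original image aggressively posterized.

Each flat color has snapped to a coarser quantized level — most visibly, the near-white background has dropped to a flat grey.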